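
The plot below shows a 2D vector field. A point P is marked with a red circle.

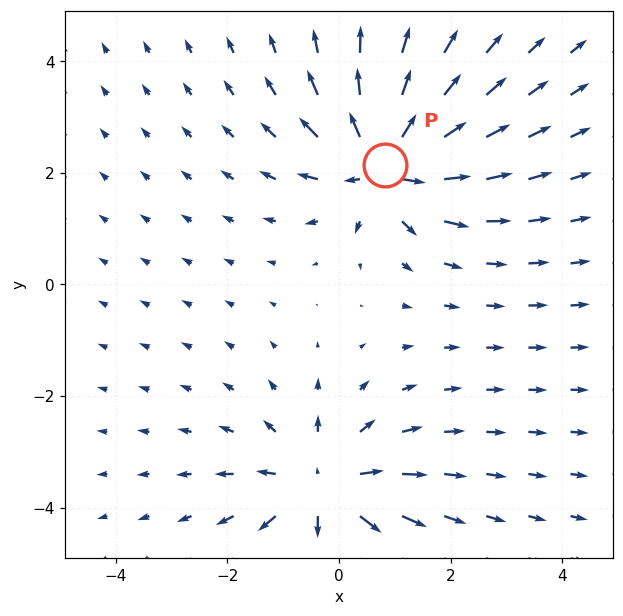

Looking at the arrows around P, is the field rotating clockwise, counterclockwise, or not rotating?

not rotating

Near P at (0.8, 2.1) the arrows show no circulation. The curl there is ≈0.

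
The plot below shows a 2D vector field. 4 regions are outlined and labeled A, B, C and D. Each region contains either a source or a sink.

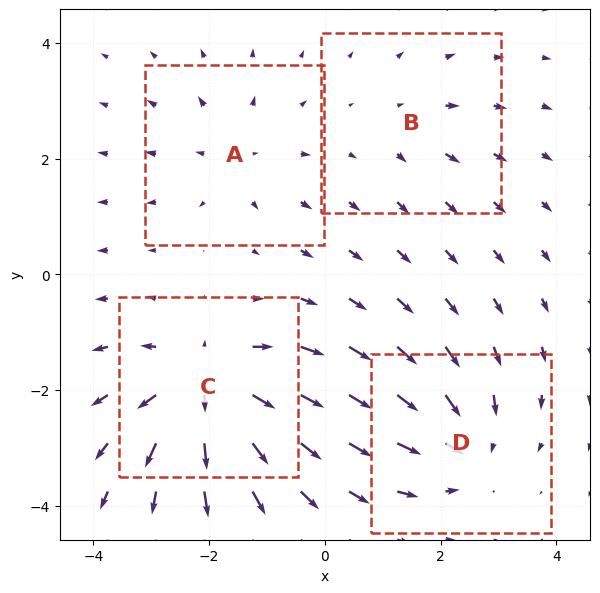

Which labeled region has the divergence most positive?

Divergence at each region's feature centre — A: about +3, B: about +2, C: about +7, D: about -5. Region C is most positive.

C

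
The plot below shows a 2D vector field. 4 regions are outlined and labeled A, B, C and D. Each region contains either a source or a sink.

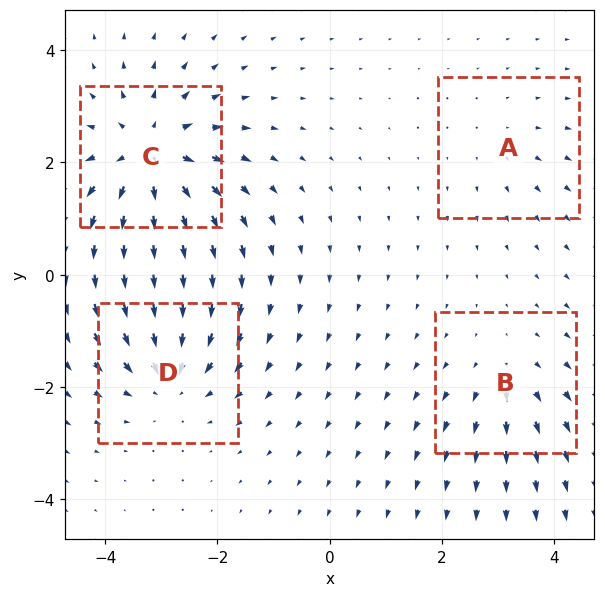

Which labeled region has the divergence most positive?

C

Divergence at each region's feature centre — A: about +2, B: about +3, C: about +7, D: about -5. Region C is most positive.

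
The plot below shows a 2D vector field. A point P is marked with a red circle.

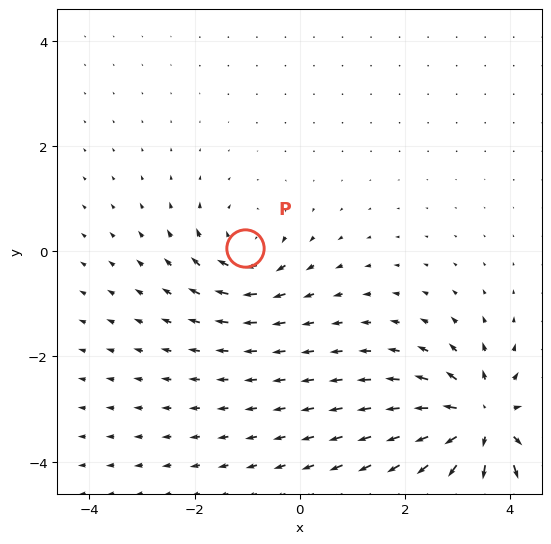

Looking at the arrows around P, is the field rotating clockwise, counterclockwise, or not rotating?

Near P at (-1.0, 0.1) the arrows circulate clockwise. The curl (z-component) there is about -4; negative curl means clockwise rotation.

clockwise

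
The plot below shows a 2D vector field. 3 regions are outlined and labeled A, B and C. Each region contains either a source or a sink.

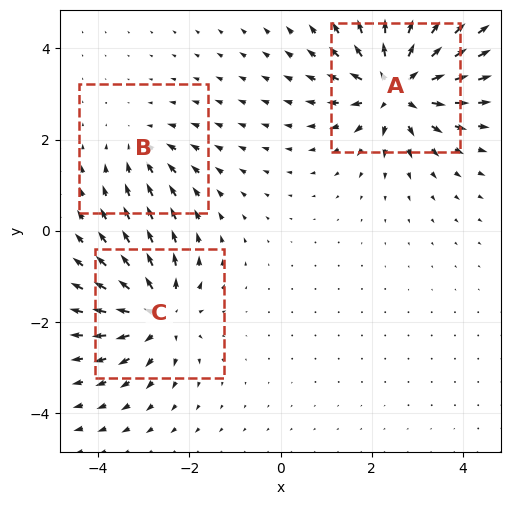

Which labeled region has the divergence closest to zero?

B

Divergence at each region's feature centre — A: about +6, B: about -2, C: about +4. Region B is closest to zero.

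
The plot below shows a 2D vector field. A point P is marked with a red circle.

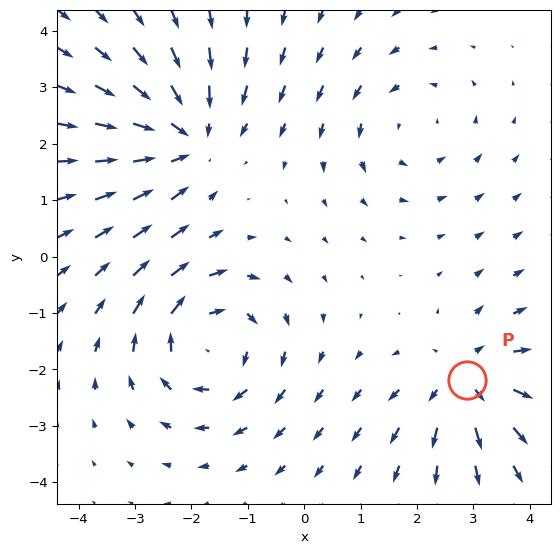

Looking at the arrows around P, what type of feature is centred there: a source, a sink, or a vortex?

At P (2.9, -2.2) the arrows spread outward. Divergence about +3, curl ≈0 — positive divergence with near-zero curl is a source.

source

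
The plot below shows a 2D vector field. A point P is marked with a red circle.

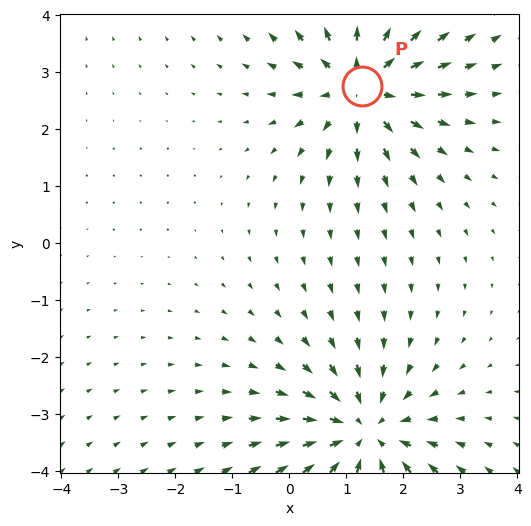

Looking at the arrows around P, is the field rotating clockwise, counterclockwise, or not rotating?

not rotating

Near P at (1.3, 2.8) the arrows show no circulation. The curl there is ≈0.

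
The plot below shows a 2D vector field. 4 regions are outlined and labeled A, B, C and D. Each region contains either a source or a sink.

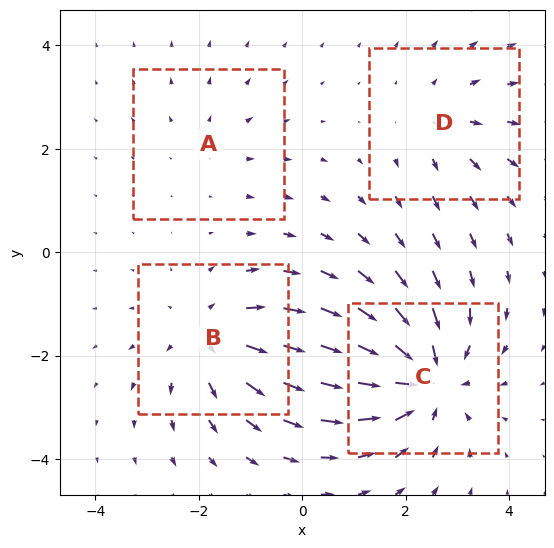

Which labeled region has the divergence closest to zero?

A

Divergence at each region's feature centre — A: about +2, B: about +4, C: about -6, D: about +3. Region A is closest to zero.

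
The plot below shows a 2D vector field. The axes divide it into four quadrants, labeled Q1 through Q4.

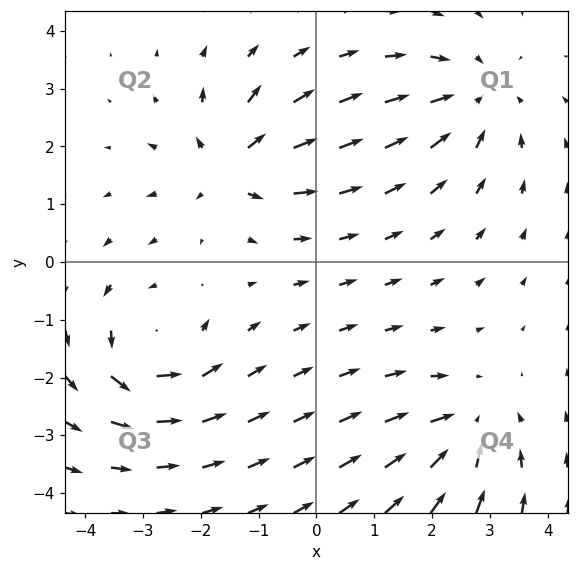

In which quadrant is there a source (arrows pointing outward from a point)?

The source sits at approximately (-1.5, 1.7), which lies in quadrant Q2. The divergence there is about +5, positive as expected for a source.

Q2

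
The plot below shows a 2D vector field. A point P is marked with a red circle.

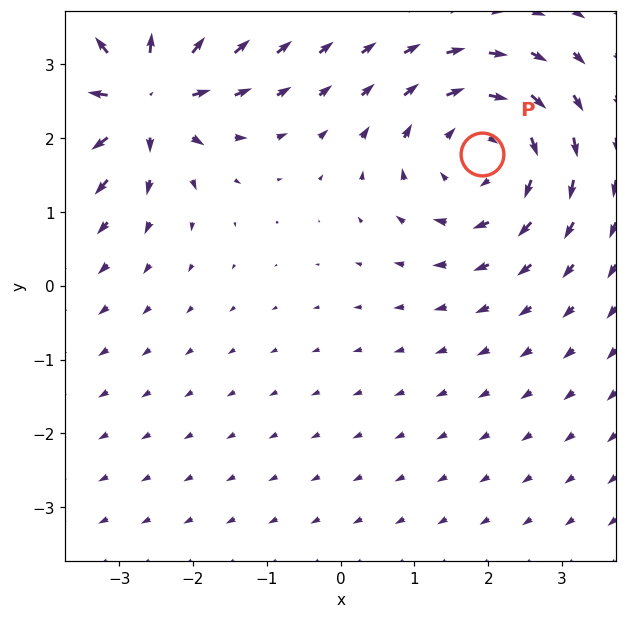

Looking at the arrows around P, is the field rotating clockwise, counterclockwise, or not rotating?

Near P at (1.9, 1.8) the arrows circulate clockwise. The curl (z-component) there is about -4; negative curl means clockwise rotation.

clockwise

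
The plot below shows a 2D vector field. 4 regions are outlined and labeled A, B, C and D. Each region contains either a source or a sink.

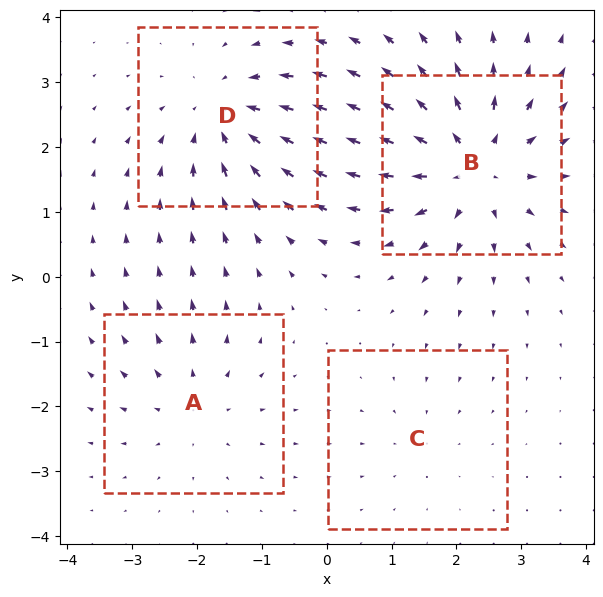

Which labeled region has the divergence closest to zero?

Divergence at each region's feature centre — A: about +3, B: about +6, C: about -2, D: about -5. Region C is closest to zero.

C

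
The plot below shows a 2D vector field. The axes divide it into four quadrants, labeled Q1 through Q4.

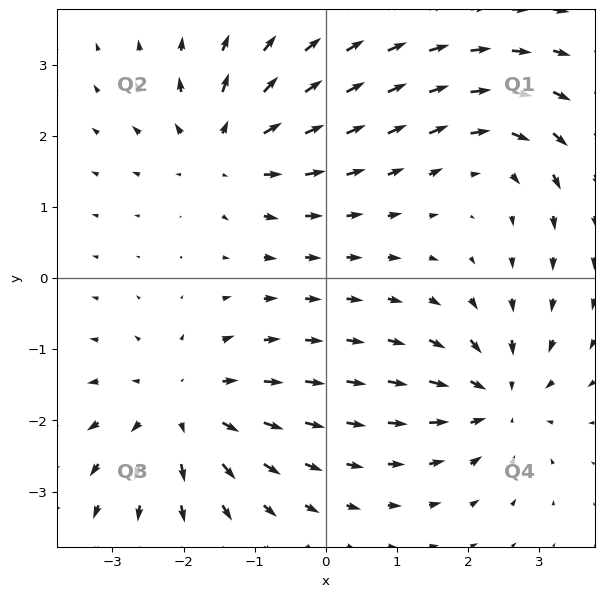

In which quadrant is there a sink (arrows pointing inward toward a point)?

The sink sits at approximately (2.4, -1.7), which lies in quadrant Q4. The divergence there is about -5, negative as expected for a sink.

Q4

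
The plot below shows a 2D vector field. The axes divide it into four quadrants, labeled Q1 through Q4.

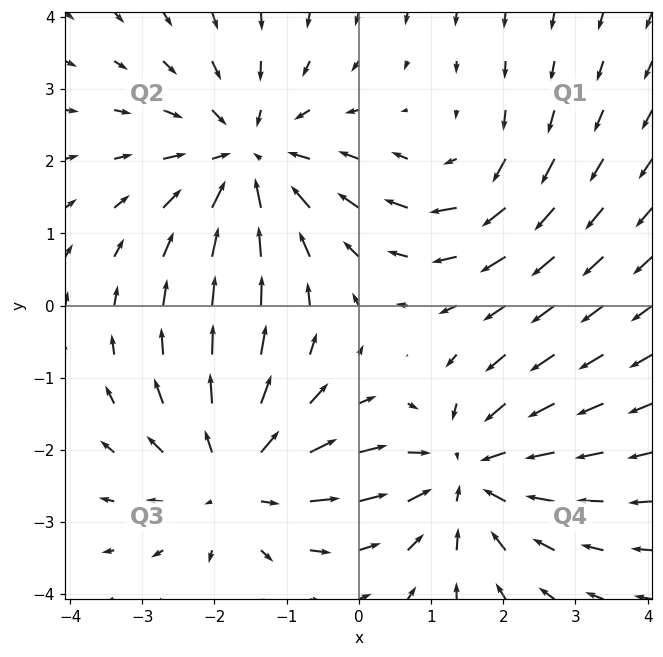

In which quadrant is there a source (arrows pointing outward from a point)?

Q3

The source sits at approximately (-1.7, -2.4), which lies in quadrant Q3. The divergence there is about +4, positive as expected for a source.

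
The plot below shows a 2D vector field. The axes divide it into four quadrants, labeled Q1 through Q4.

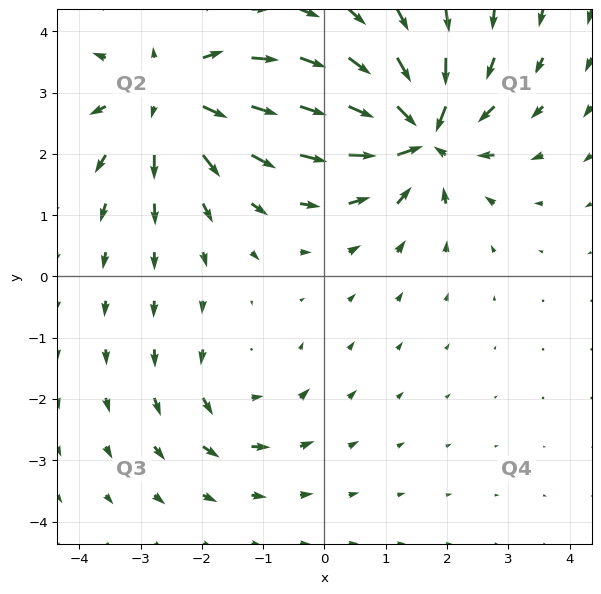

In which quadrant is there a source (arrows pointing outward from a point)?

Q2

The source sits at approximately (-2.5, 2.9), which lies in quadrant Q2. The divergence there is about +4, positive as expected for a source.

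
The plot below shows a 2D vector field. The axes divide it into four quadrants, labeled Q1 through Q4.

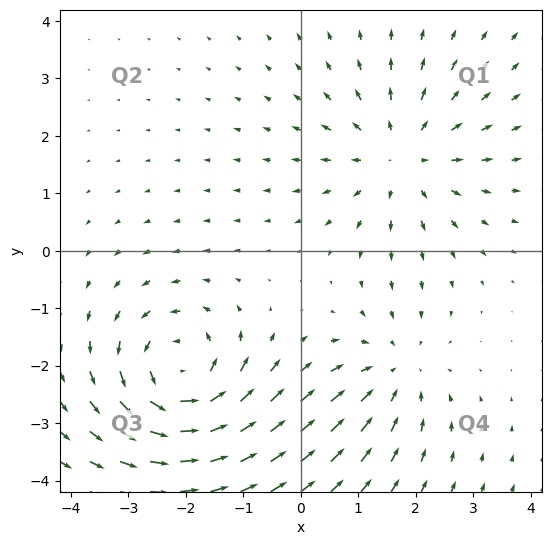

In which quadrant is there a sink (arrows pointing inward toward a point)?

Q4

The sink sits at approximately (1.6, -2.1), which lies in quadrant Q4. The divergence there is about -3, negative as expected for a sink.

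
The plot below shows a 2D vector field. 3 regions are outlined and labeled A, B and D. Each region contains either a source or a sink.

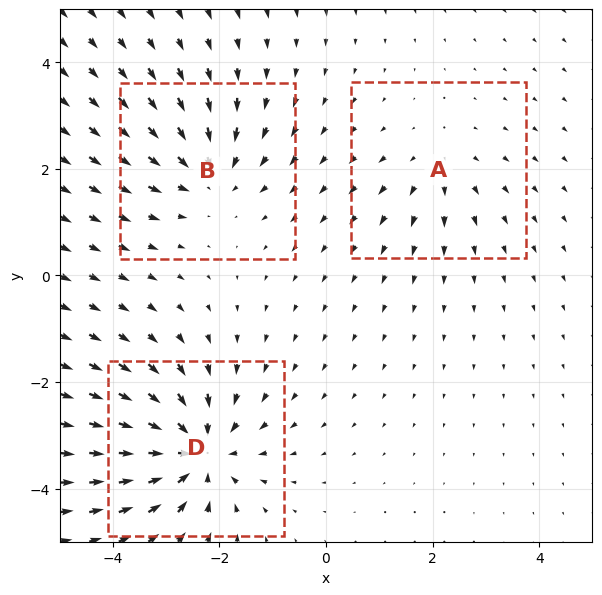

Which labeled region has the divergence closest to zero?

A

Divergence at each region's feature centre — A: about +2, B: about -3, D: about -5. Region A is closest to zero.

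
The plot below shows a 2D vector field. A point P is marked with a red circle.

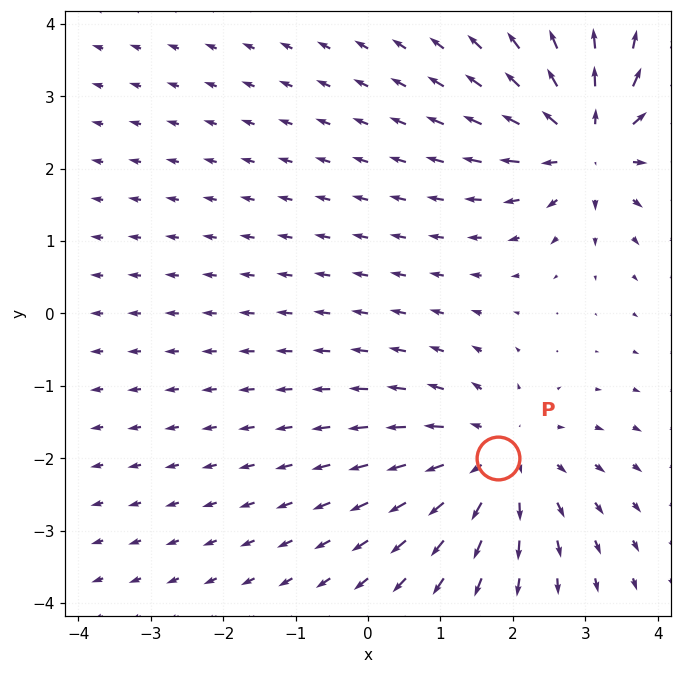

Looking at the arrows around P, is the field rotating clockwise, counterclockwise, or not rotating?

not rotating

Near P at (1.8, -2.0) the arrows show no circulation. The curl there is ≈0.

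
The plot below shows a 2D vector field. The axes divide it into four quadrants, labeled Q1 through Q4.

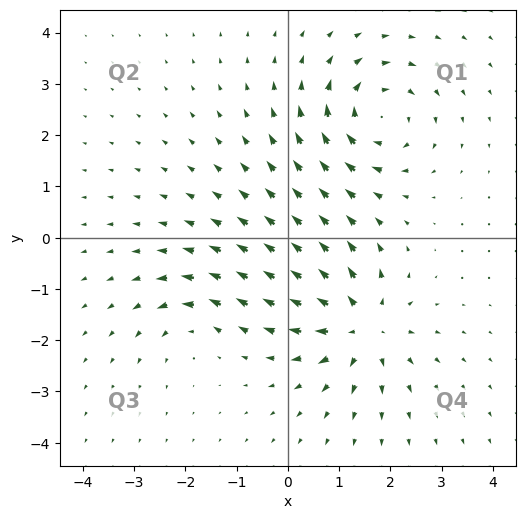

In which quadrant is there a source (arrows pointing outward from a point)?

The source sits at approximately (1.4, -1.7), which lies in quadrant Q4. The divergence there is about +6, positive as expected for a source.

Q4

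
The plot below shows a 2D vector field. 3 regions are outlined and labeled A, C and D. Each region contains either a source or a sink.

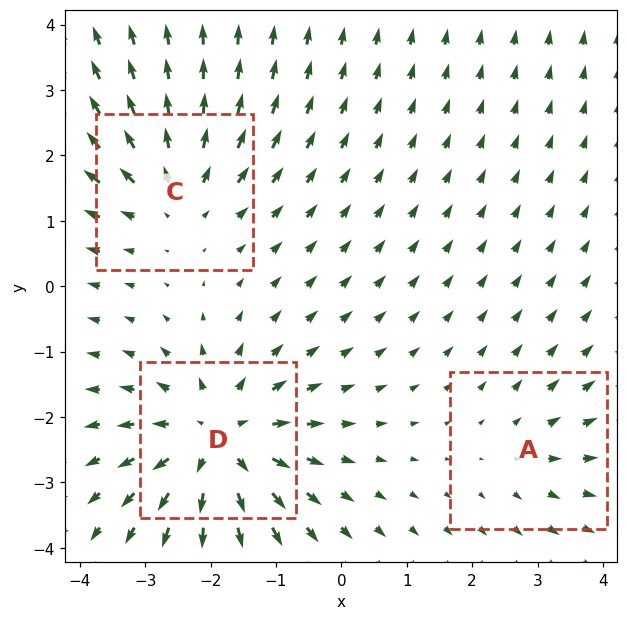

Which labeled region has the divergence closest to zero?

Divergence at each region's feature centre — A: about +2, C: about +3, D: about +5. Region A is closest to zero.

A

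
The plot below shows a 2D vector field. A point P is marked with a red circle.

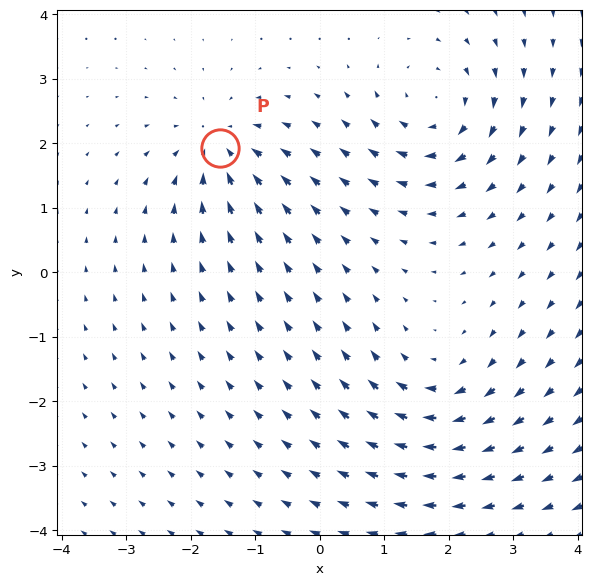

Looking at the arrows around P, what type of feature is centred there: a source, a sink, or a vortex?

At P (-1.5, 1.9) the arrows converge inward. Divergence about -5, curl ≈0 — negative divergence with near-zero curl is a sink.

sink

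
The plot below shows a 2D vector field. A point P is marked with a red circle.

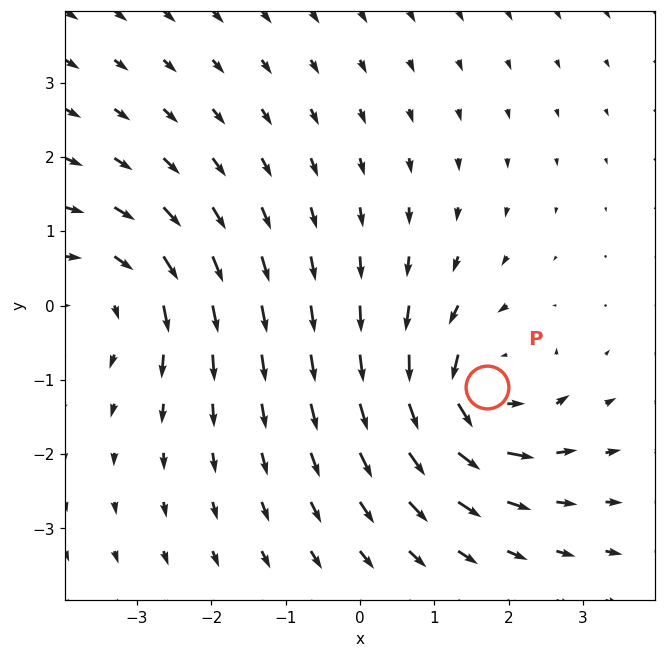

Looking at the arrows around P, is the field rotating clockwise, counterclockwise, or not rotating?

Near P at (1.7, -1.1) the arrows circulate counterclockwise. The curl (z-component) there is about +5; positive curl means counterclockwise rotation.

counterclockwise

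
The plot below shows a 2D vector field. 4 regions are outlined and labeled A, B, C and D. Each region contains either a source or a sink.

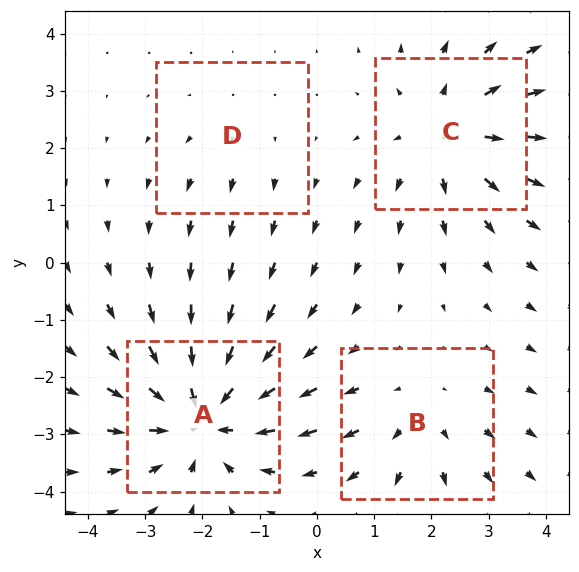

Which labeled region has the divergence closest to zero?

D

Divergence at each region's feature centre — A: about -6, B: about +3, C: about +5, D: about +2. Region D is closest to zero.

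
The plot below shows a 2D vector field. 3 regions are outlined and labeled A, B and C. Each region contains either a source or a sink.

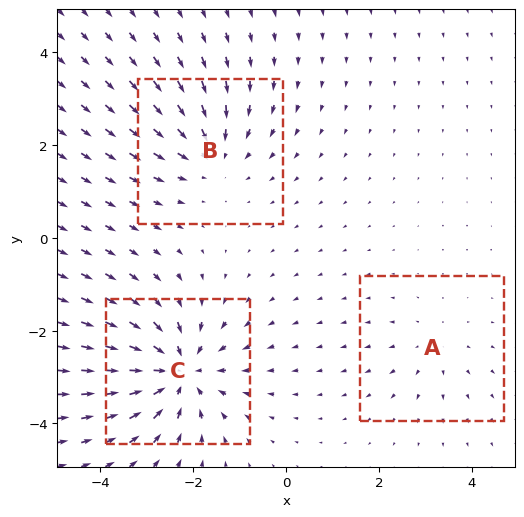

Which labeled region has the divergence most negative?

Divergence at each region's feature centre — A: about +2, B: about -3, C: about -5. Region C is most negative.

C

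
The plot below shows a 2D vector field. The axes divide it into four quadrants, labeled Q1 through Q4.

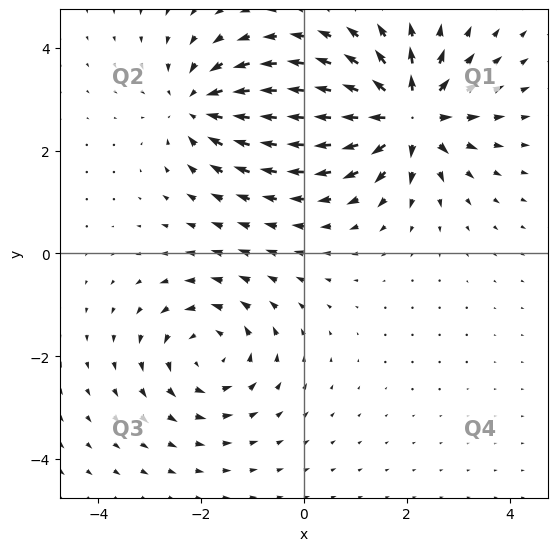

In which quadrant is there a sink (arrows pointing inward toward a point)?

Q2

The sink sits at approximately (-2.0, 2.9), which lies in quadrant Q2. The divergence there is about -4, negative as expected for a sink.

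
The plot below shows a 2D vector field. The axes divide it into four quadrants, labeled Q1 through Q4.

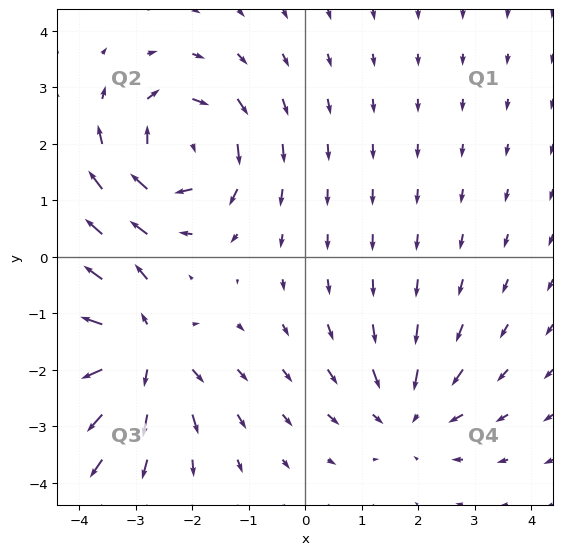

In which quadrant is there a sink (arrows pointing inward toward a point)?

The sink sits at approximately (1.8, -2.8), which lies in quadrant Q4. The divergence there is about -3, negative as expected for a sink.

Q4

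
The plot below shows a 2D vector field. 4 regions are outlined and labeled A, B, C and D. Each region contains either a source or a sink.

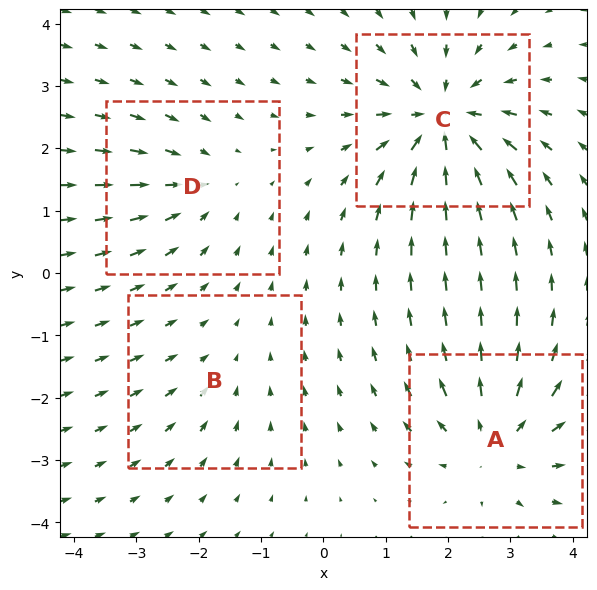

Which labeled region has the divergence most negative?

Divergence at each region's feature centre — A: about +5, B: about -2, C: about -7, D: about -3. Region C is most negative.

C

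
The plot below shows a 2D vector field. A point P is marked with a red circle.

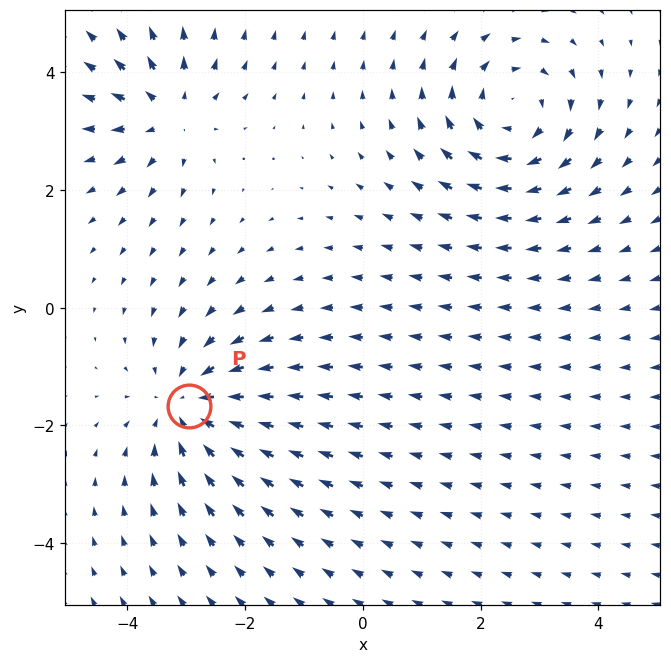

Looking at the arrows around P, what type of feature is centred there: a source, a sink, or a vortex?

sink

At P (-2.9, -1.7) the arrows converge inward. Divergence about -4, curl ≈0 — negative divergence with near-zero curl is a sink.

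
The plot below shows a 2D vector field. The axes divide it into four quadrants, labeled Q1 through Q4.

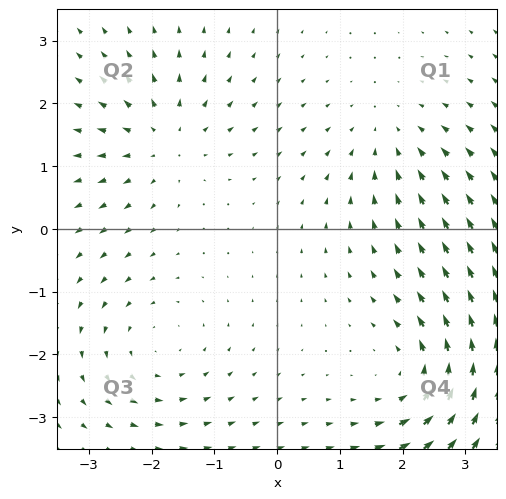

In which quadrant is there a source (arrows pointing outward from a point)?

Q2

The source sits at approximately (-1.8, 1.4), which lies in quadrant Q2. The divergence there is about +4, positive as expected for a source.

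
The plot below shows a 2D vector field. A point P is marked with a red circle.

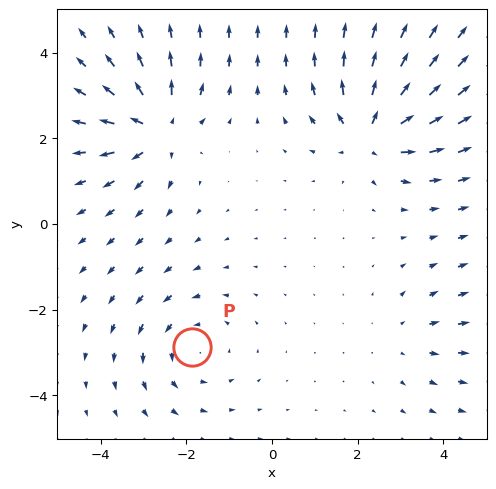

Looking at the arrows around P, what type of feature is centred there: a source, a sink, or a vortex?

At P (-1.9, -2.9) the arrows circulate counterclockwise. Divergence ≈0, curl about +3 — near-zero divergence with nonzero curl is a vortex.

vortex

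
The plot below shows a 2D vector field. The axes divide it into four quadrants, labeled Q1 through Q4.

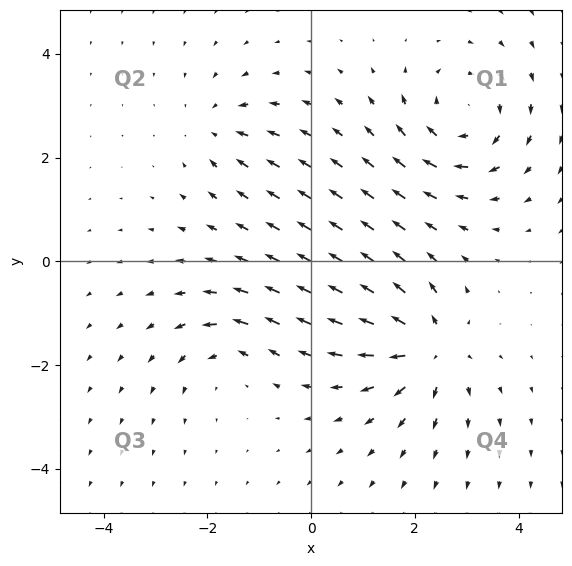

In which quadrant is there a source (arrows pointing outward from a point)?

Q4

The source sits at approximately (2.3, -1.7), which lies in quadrant Q4. The divergence there is about +6, positive as expected for a source.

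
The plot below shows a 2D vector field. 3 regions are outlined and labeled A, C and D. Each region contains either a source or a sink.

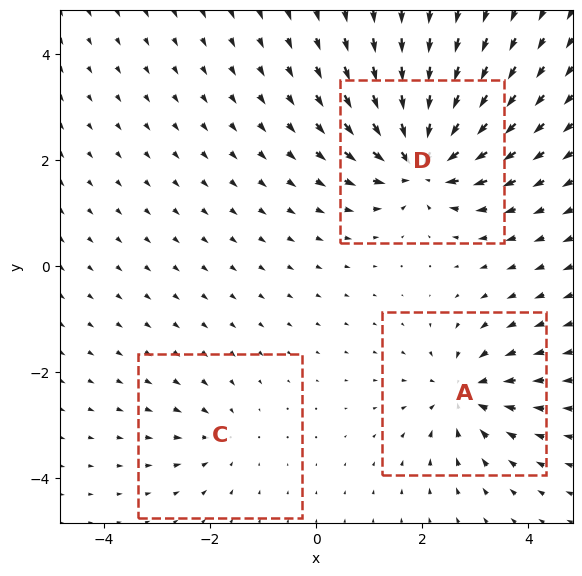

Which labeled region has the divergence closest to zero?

Divergence at each region's feature centre — A: about -4, C: about -2, D: about -7. Region C is closest to zero.

C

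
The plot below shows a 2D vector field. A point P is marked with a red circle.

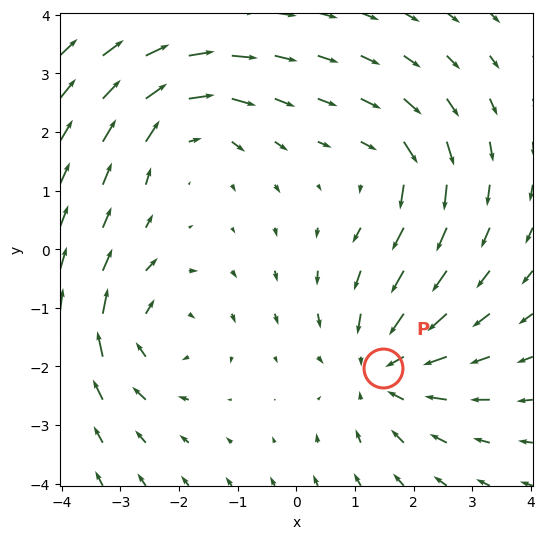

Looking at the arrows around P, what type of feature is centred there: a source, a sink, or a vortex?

At P (1.5, -2.0) the arrows converge inward. Divergence about -4, curl ≈0 — negative divergence with near-zero curl is a sink.

sink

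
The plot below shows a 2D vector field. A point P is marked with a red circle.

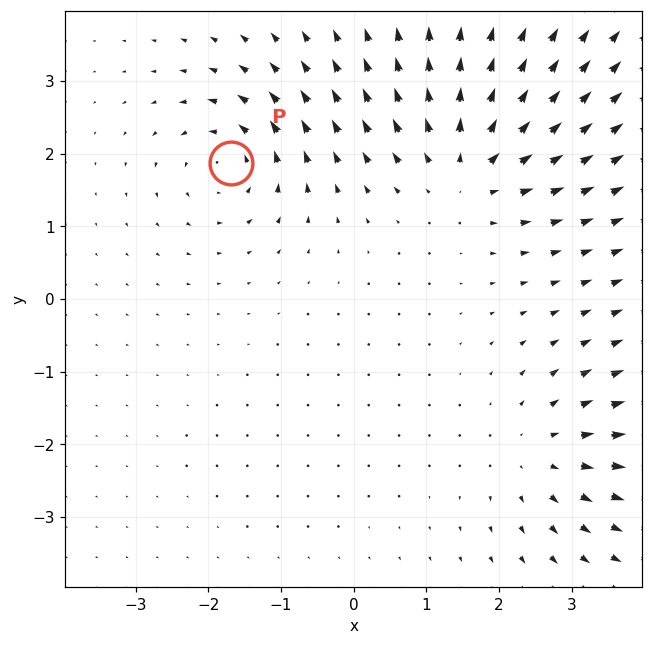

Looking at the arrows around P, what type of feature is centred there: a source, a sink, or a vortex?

vortex

At P (-1.7, 1.9) the arrows circulate counterclockwise. Divergence ≈0, curl about +5 — near-zero divergence with nonzero curl is a vortex.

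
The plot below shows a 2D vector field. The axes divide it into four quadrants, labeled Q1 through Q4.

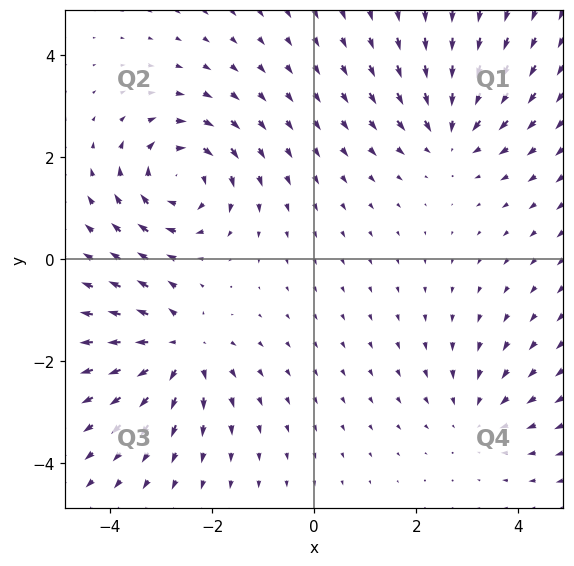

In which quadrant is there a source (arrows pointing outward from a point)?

The source sits at approximately (-2.6, -1.8), which lies in quadrant Q3. The divergence there is about +5, positive as expected for a source.

Q3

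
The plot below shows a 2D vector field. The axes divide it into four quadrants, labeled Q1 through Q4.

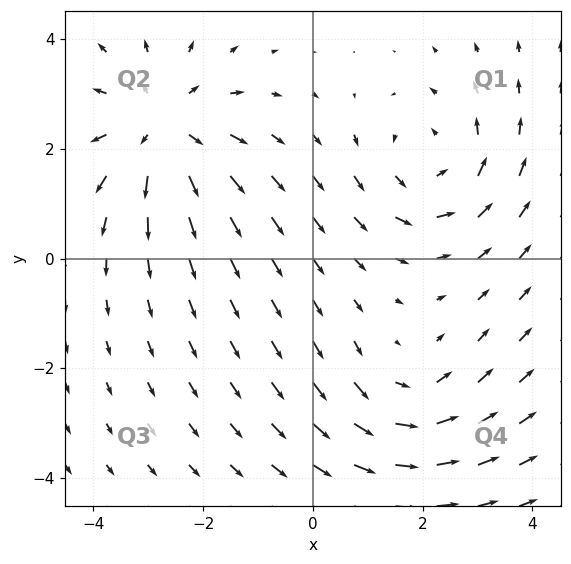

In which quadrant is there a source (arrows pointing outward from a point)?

The source sits at approximately (-2.7, 2.4), which lies in quadrant Q2. The divergence there is about +3, positive as expected for a source.

Q2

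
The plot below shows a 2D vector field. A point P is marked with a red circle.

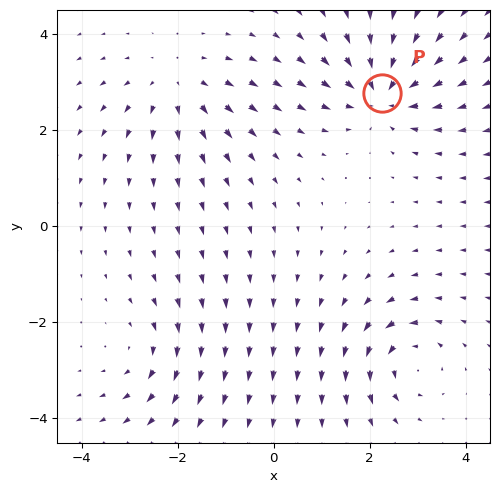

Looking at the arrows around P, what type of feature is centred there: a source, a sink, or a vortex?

sink

At P (2.3, 2.8) the arrows converge inward. Divergence about -6, curl ≈0 — negative divergence with near-zero curl is a sink.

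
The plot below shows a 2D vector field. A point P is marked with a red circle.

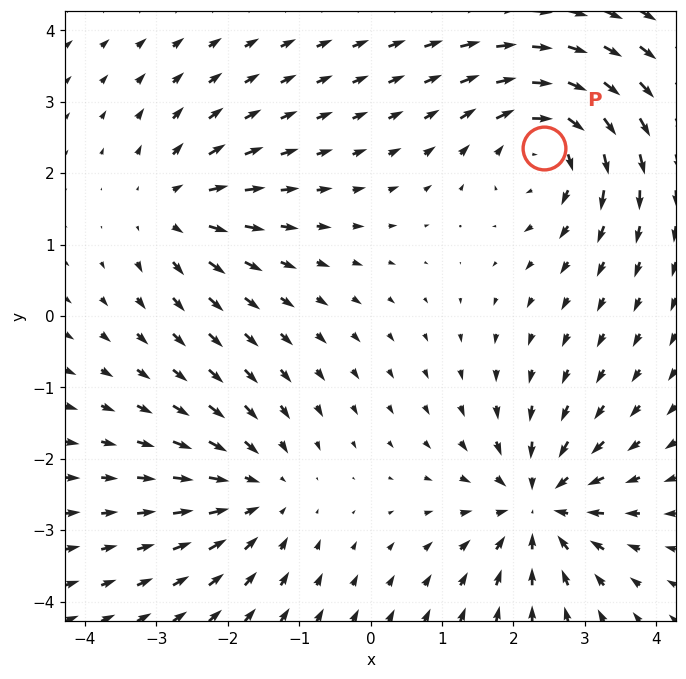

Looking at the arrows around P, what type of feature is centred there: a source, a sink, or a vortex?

vortex

At P (2.4, 2.3) the arrows circulate clockwise. Divergence ≈0, curl about -5 — near-zero divergence with nonzero curl is a vortex.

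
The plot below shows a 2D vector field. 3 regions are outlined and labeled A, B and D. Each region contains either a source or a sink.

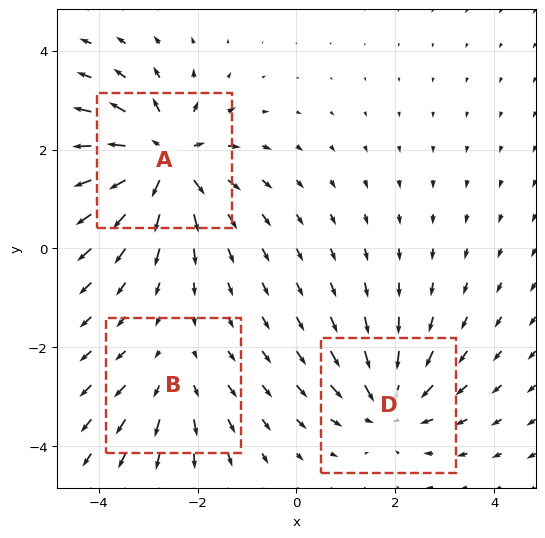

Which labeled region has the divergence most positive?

A

Divergence at each region's feature centre — A: about +5, B: about +2, D: about -4. Region A is most positive.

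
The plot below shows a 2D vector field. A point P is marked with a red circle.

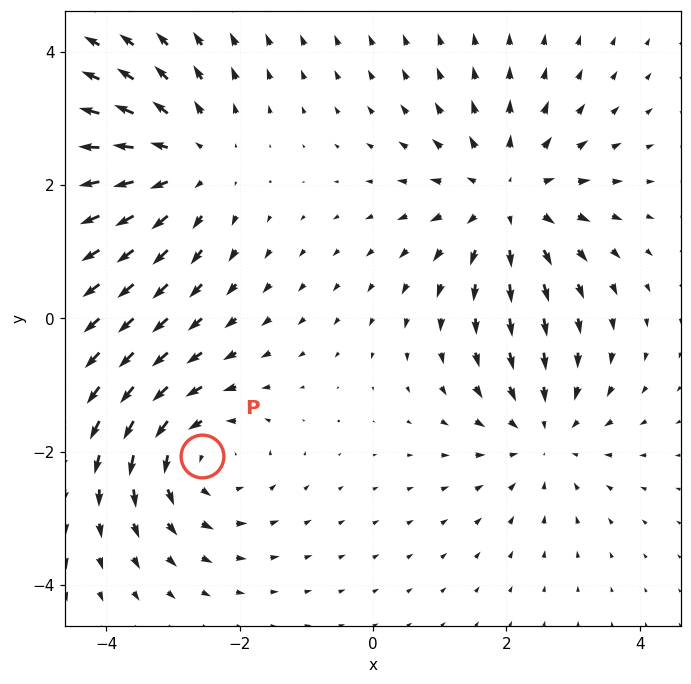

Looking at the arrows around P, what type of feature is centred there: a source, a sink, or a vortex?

vortex

At P (-2.6, -2.1) the arrows circulate counterclockwise. Divergence ≈0, curl about +4 — near-zero divergence with nonzero curl is a vortex.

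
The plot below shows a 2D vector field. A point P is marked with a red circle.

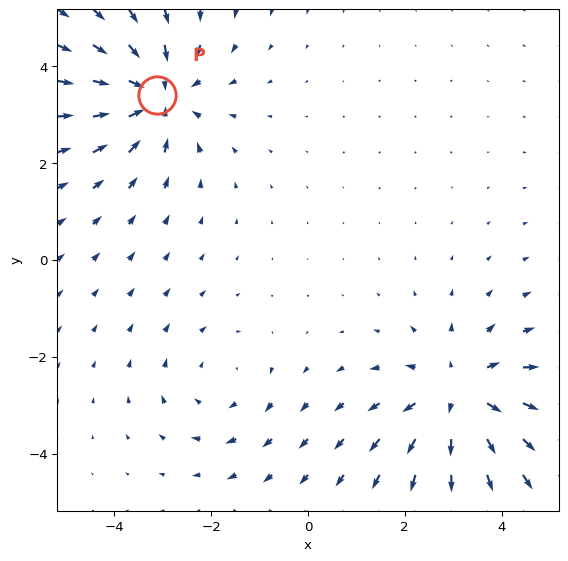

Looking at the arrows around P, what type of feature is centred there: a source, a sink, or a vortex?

sink

At P (-3.1, 3.4) the arrows converge inward. Divergence about -4, curl ≈0 — negative divergence with near-zero curl is a sink.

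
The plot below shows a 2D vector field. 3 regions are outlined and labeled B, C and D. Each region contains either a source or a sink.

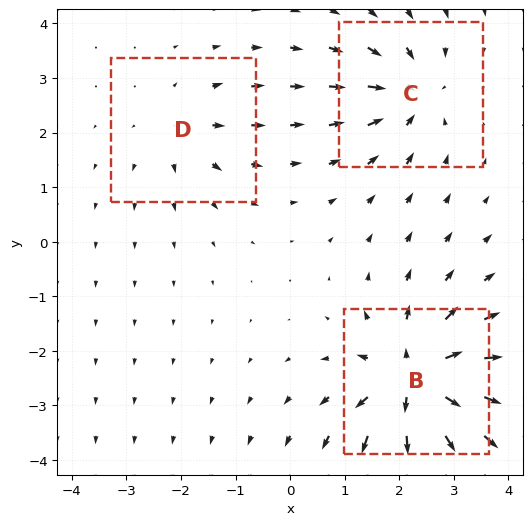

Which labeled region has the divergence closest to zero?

D

Divergence at each region's feature centre — B: about +6, C: about -4, D: about +2. Region D is closest to zero.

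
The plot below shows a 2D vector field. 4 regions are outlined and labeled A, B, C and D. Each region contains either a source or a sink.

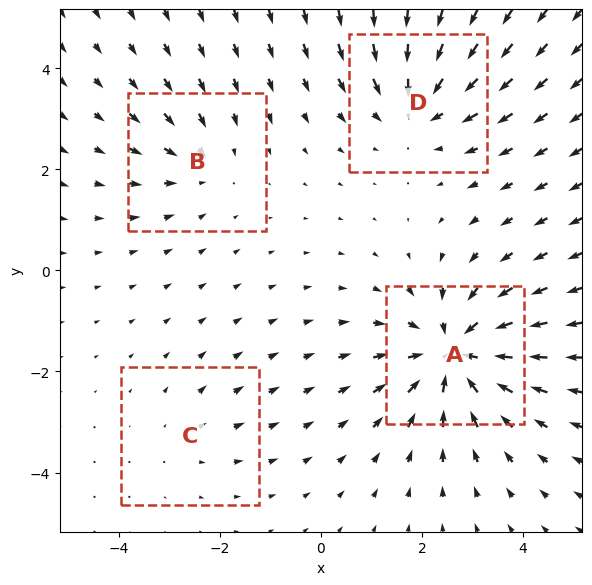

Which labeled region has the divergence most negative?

Divergence at each region's feature centre — A: about -6, B: about -3, C: about +2, D: about -4. Region A is most negative.

A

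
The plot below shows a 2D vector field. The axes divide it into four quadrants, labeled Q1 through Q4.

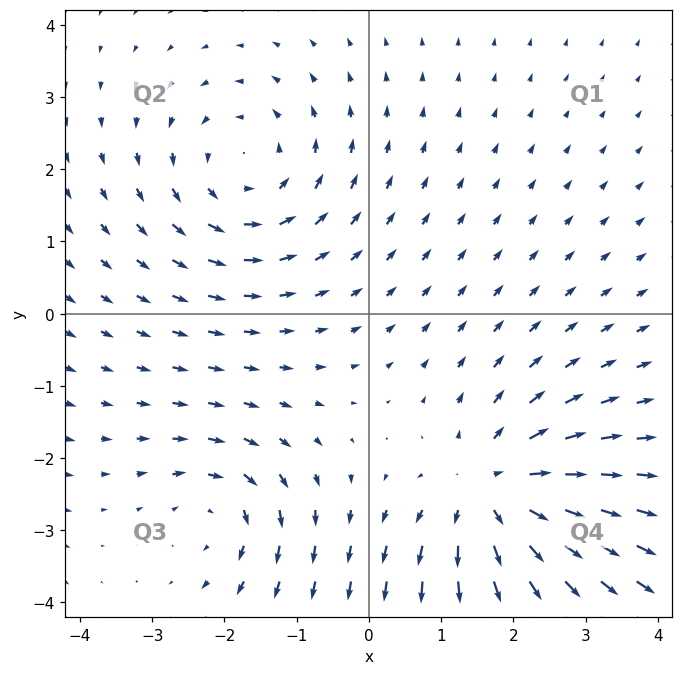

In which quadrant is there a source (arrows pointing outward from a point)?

The source sits at approximately (1.7, -2.5), which lies in quadrant Q4. The divergence there is about +5, positive as expected for a source.

Q4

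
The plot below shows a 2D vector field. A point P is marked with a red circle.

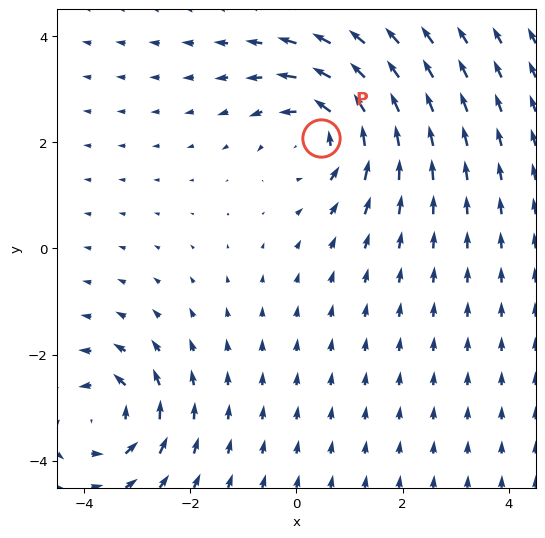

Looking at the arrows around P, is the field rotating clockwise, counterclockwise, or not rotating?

counterclockwise

Near P at (0.5, 2.1) the arrows circulate counterclockwise. The curl (z-component) there is about +5; positive curl means counterclockwise rotation.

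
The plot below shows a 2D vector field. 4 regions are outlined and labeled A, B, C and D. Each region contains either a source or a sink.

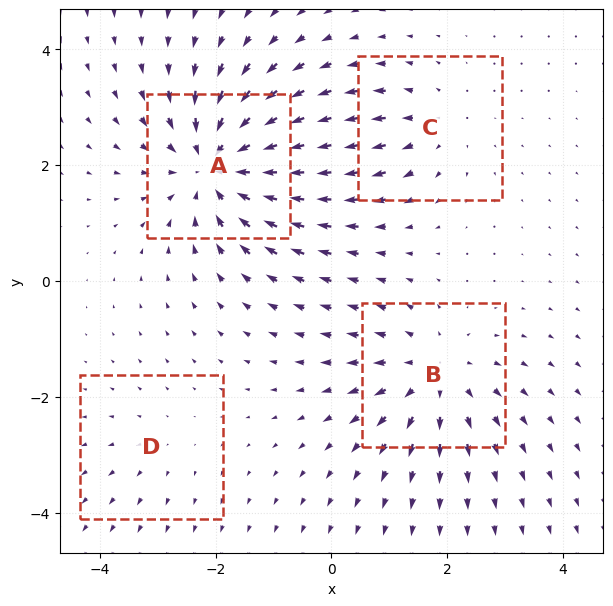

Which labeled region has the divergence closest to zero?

Divergence at each region's feature centre — A: about -7, B: about +5, C: about +3, D: about +2. Region D is closest to zero.

D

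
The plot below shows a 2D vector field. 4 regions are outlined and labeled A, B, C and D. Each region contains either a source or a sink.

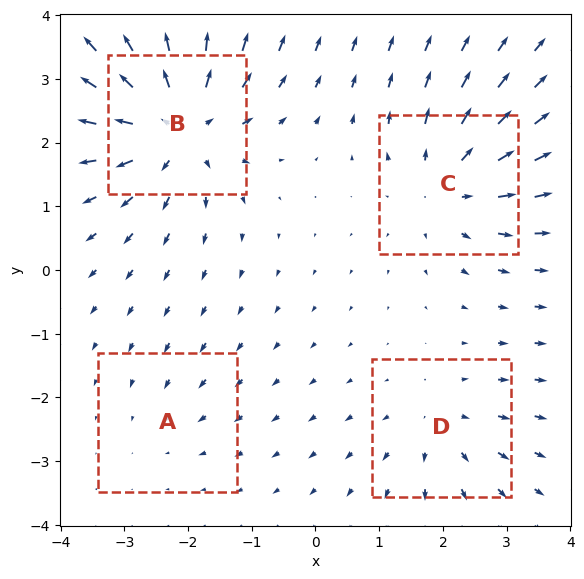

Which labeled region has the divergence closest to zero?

A

Divergence at each region's feature centre — A: about -2, B: about +8, C: about +5, D: about +4. Region A is closest to zero.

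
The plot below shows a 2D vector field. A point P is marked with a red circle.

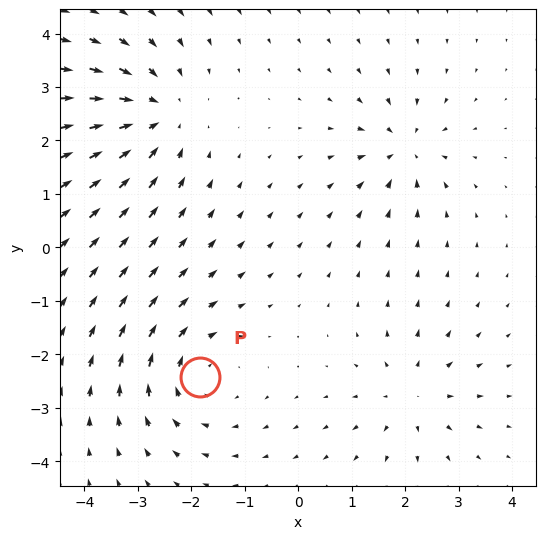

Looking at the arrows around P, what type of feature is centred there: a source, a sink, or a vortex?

At P (-1.8, -2.4) the arrows circulate clockwise. Divergence ≈0, curl about -4 — near-zero divergence with nonzero curl is a vortex.

vortex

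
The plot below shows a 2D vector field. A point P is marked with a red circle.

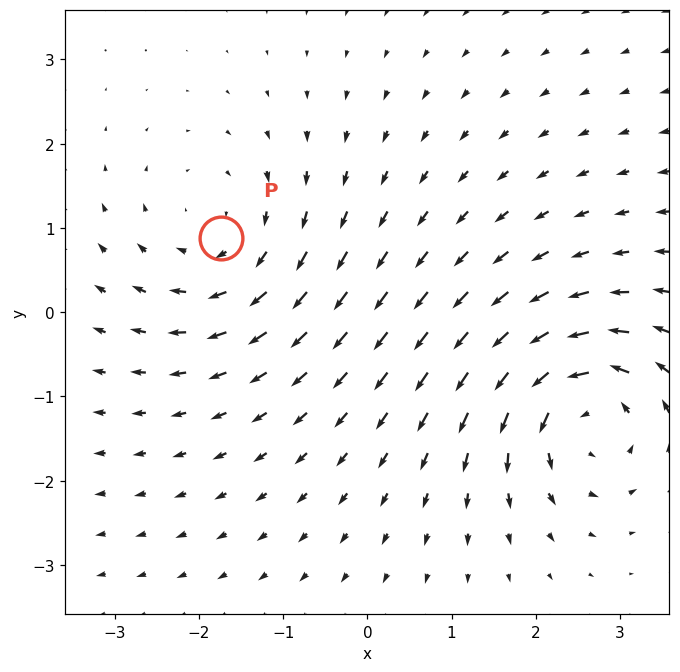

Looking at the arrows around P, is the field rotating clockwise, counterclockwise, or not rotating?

clockwise

Near P at (-1.7, 0.9) the arrows circulate clockwise. The curl (z-component) there is about -3; negative curl means clockwise rotation.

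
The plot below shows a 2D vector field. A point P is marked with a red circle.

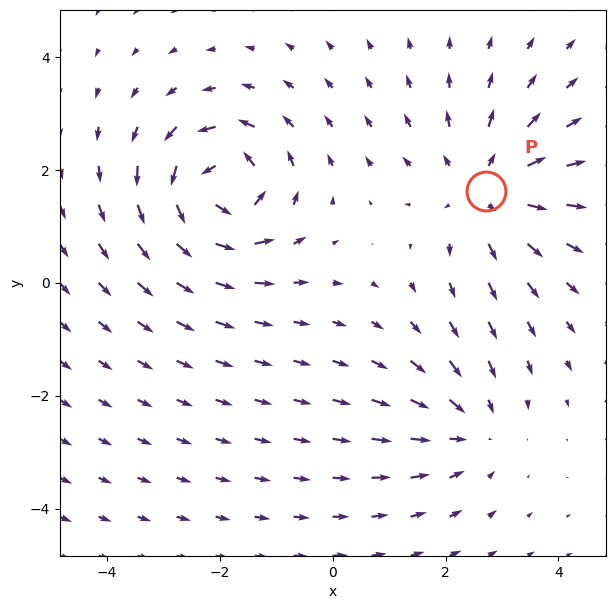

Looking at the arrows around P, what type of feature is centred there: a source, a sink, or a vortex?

At P (2.7, 1.6) the arrows spread outward. Divergence about +3, curl ≈0 — positive divergence with near-zero curl is a source.

source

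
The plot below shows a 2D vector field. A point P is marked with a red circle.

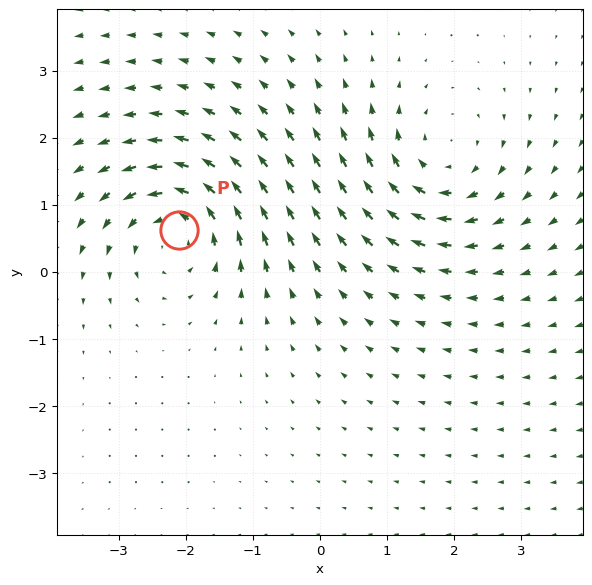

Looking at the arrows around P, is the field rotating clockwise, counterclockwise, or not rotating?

counterclockwise

Near P at (-2.1, 0.6) the arrows circulate counterclockwise. The curl (z-component) there is about +6; positive curl means counterclockwise rotation.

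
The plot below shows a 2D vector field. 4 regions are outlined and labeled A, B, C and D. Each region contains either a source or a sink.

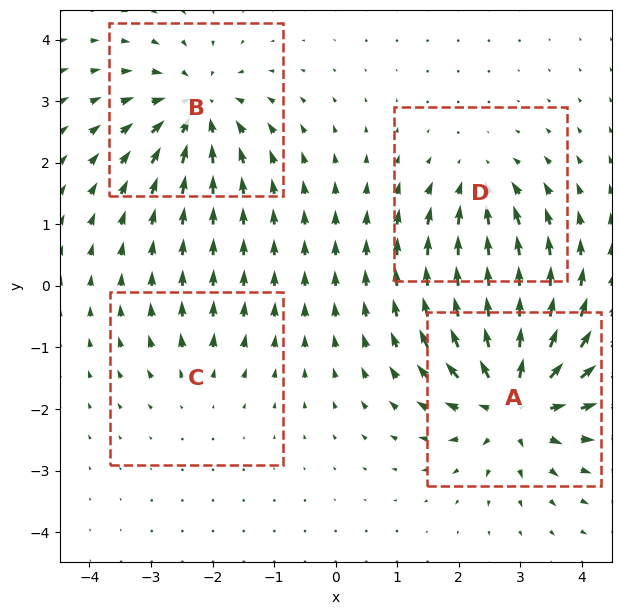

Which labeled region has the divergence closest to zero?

C

Divergence at each region's feature centre — A: about +8, B: about -6, C: about +3, D: about -4. Region C is closest to zero.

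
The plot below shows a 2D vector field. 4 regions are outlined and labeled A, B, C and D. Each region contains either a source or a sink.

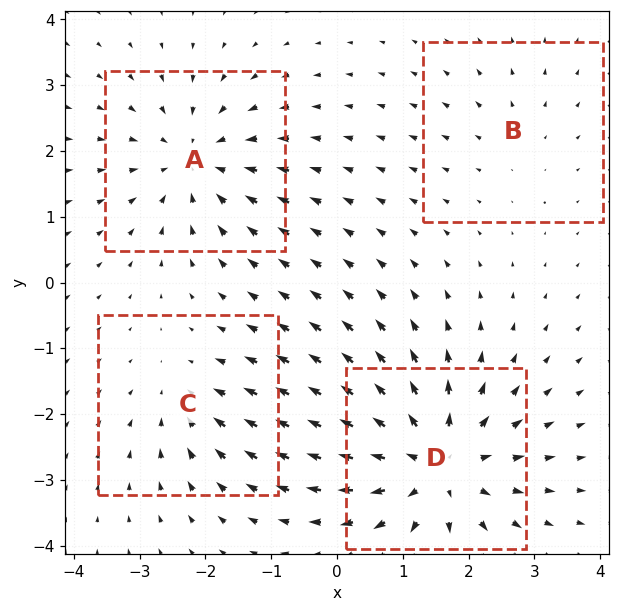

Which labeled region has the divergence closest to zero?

B

Divergence at each region's feature centre — A: about -5, B: about +2, C: about -3, D: about +7. Region B is closest to zero.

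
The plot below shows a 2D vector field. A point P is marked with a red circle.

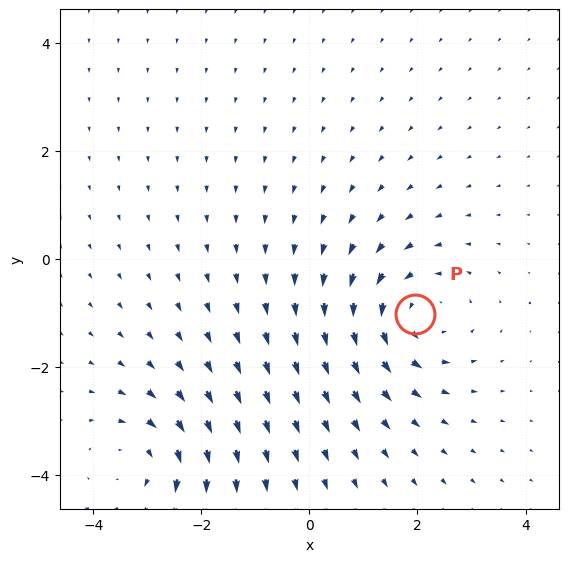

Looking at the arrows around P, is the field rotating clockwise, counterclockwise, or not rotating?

Near P at (1.9, -1.0) the arrows circulate counterclockwise. The curl (z-component) there is about +3; positive curl means counterclockwise rotation.

counterclockwise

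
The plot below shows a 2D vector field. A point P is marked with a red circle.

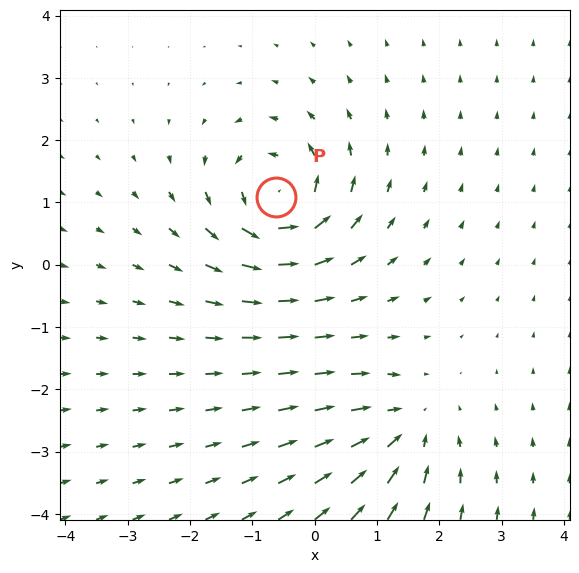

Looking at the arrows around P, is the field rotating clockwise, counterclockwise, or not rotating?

Near P at (-0.6, 1.1) the arrows circulate counterclockwise. The curl (z-component) there is about +7; positive curl means counterclockwise rotation.

counterclockwise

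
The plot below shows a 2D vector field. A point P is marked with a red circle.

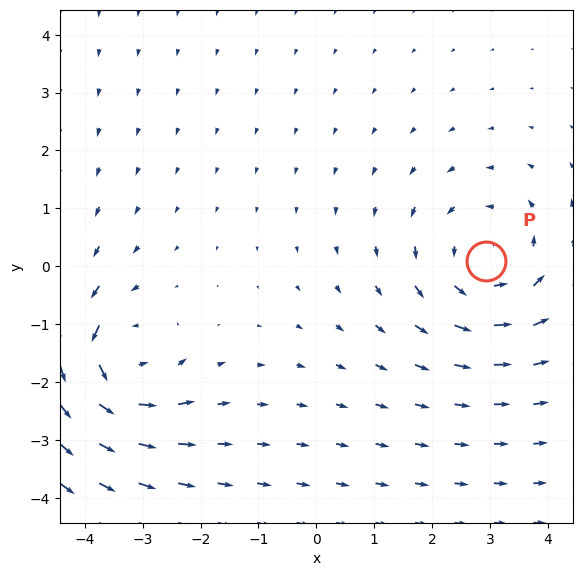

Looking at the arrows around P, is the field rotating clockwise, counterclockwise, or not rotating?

counterclockwise

Near P at (2.9, 0.1) the arrows circulate counterclockwise. The curl (z-component) there is about +3; positive curl means counterclockwise rotation.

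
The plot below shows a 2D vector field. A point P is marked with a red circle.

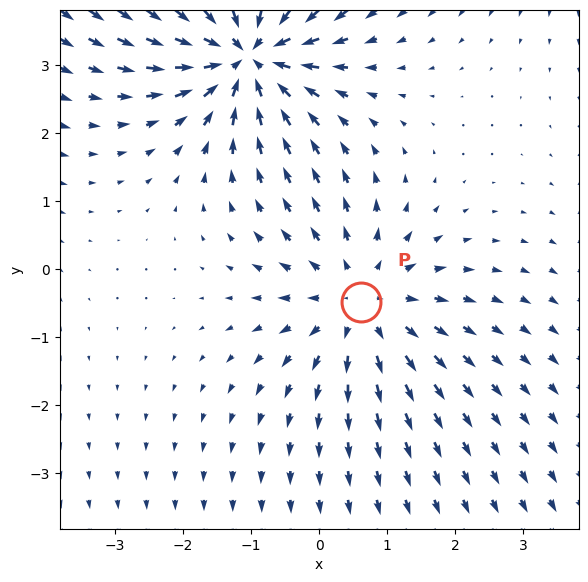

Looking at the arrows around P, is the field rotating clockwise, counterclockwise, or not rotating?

Near P at (0.6, -0.5) the arrows show no circulation. The curl there is ≈0.

not rotating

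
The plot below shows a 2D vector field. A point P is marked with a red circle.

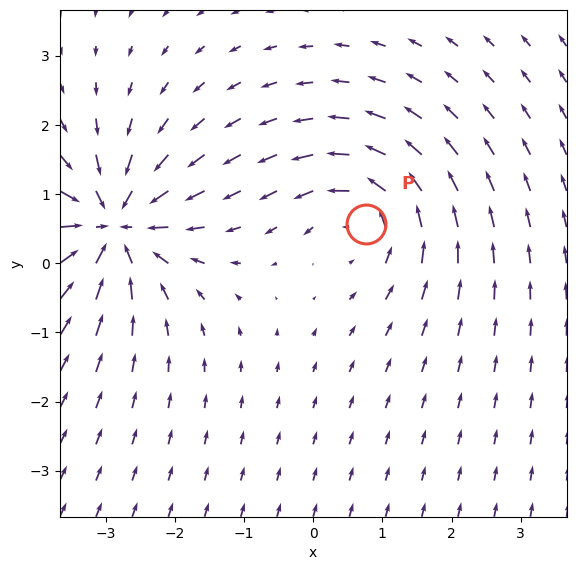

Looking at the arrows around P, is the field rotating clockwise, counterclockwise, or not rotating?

counterclockwise

Near P at (0.8, 0.6) the arrows circulate counterclockwise. The curl (z-component) there is about +4; positive curl means counterclockwise rotation.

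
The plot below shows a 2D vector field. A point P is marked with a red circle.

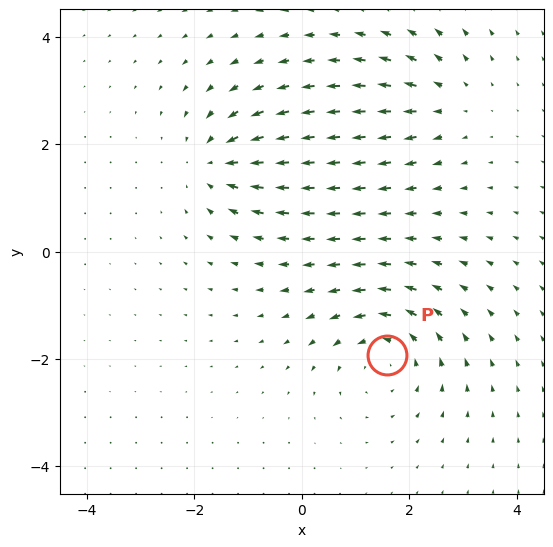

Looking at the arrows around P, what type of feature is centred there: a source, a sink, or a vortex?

At P (1.6, -1.9) the arrows circulate counterclockwise. Divergence ≈0, curl about +4 — near-zero divergence with nonzero curl is a vortex.

vortex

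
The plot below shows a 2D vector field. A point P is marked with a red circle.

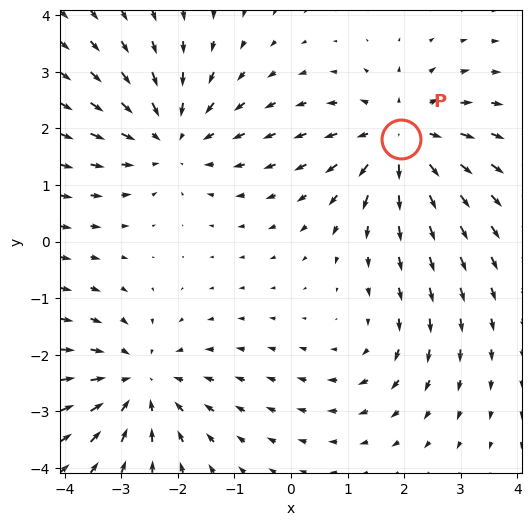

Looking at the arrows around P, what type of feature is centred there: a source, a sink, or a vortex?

At P (1.9, 1.8) the arrows spread outward. Divergence about +5, curl ≈0 — positive divergence with near-zero curl is a source.

source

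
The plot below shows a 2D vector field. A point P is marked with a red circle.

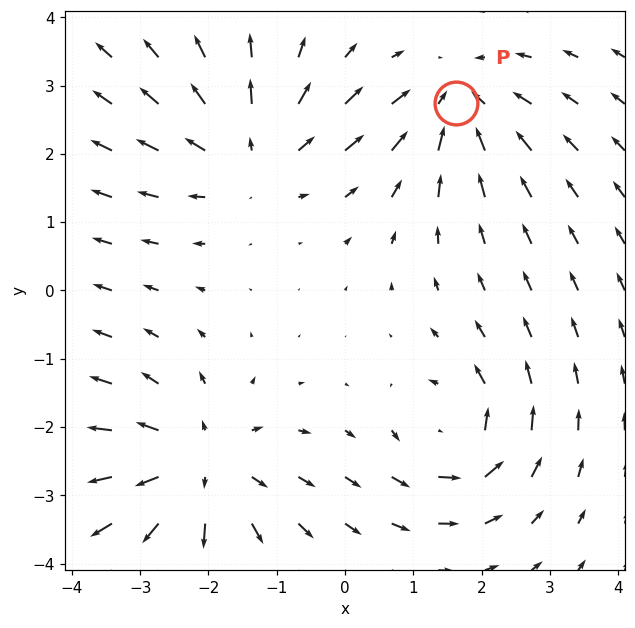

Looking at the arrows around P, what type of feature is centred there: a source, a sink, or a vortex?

sink

At P (1.6, 2.7) the arrows converge inward. Divergence about -4, curl ≈0 — negative divergence with near-zero curl is a sink.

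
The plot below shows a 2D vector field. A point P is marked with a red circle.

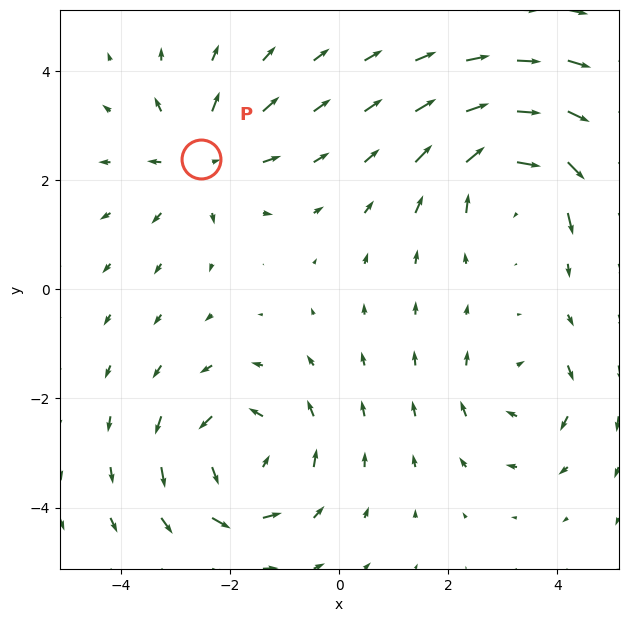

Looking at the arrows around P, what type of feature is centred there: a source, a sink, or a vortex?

At P (-2.5, 2.4) the arrows spread outward. Divergence about +4, curl ≈0 — positive divergence with near-zero curl is a source.

source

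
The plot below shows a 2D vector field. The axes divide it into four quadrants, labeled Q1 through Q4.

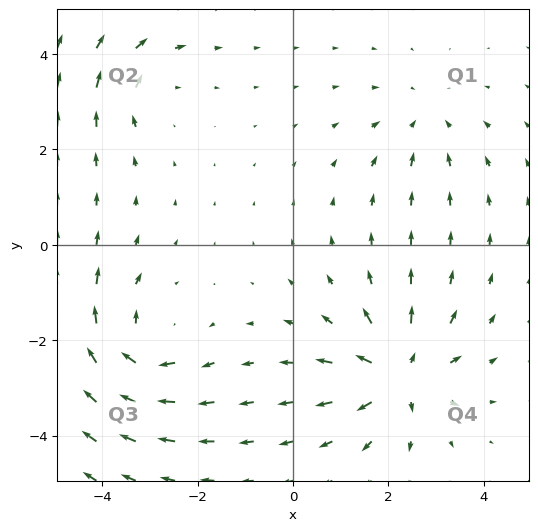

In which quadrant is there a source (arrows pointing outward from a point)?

The source sits at approximately (2.2, -2.7), which lies in quadrant Q4. The divergence there is about +6, positive as expected for a source.

Q4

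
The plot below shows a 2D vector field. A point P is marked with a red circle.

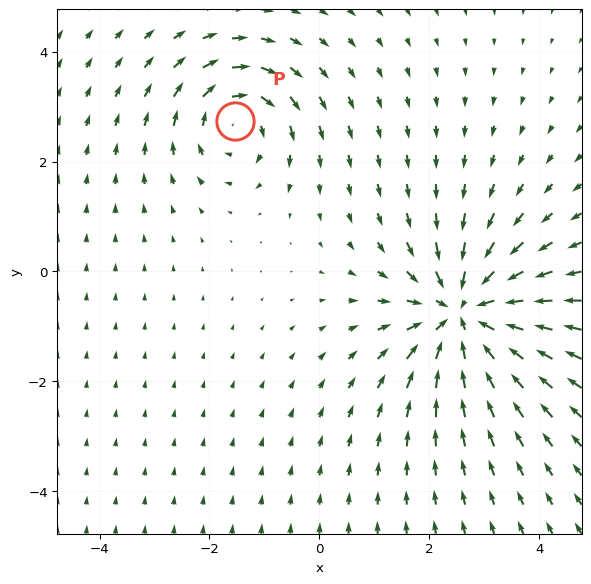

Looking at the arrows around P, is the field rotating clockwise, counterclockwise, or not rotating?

Near P at (-1.5, 2.7) the arrows circulate clockwise. The curl (z-component) there is about -4; negative curl means clockwise rotation.

clockwise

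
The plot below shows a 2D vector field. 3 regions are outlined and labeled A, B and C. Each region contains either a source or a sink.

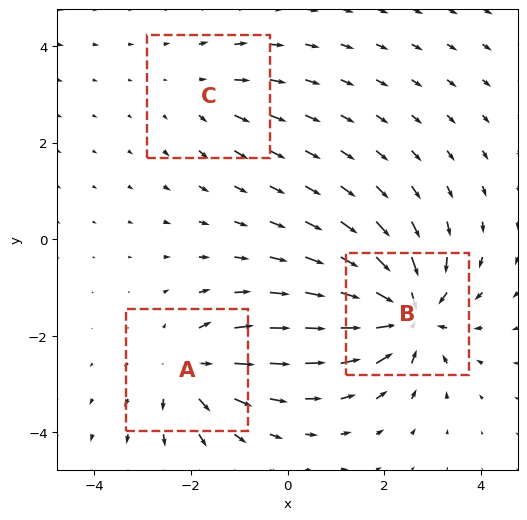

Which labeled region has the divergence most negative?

Divergence at each region's feature centre — A: about +4, B: about -6, C: about +2. Region B is most negative.

B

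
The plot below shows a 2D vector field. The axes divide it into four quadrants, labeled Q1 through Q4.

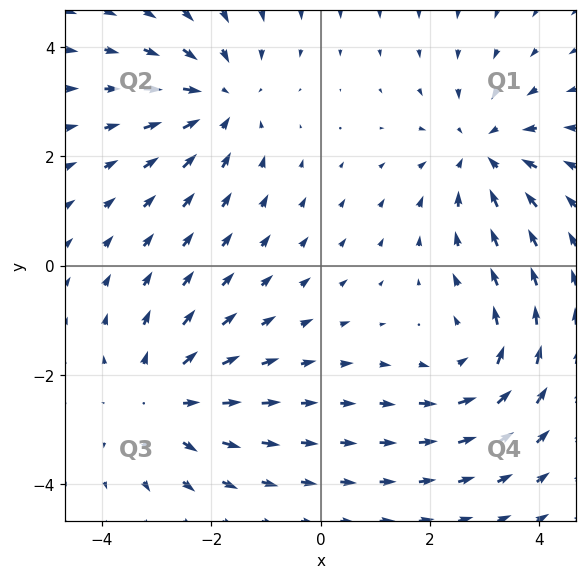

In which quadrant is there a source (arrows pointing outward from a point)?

Q3

The source sits at approximately (-2.9, -2.5), which lies in quadrant Q3. The divergence there is about +4, positive as expected for a source.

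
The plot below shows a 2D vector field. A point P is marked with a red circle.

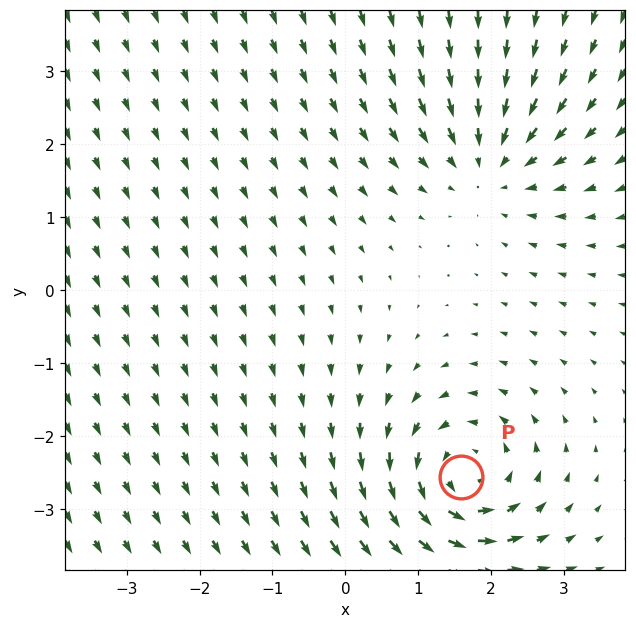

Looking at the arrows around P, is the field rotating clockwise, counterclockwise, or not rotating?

Near P at (1.6, -2.6) the arrows circulate counterclockwise. The curl (z-component) there is about +4; positive curl means counterclockwise rotation.

counterclockwise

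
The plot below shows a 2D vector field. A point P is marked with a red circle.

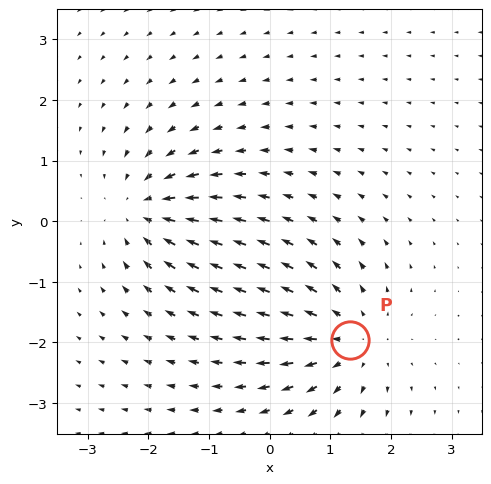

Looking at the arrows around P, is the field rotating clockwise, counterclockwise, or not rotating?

Near P at (1.3, -2.0) the arrows show no circulation. The curl there is ≈0.

not rotating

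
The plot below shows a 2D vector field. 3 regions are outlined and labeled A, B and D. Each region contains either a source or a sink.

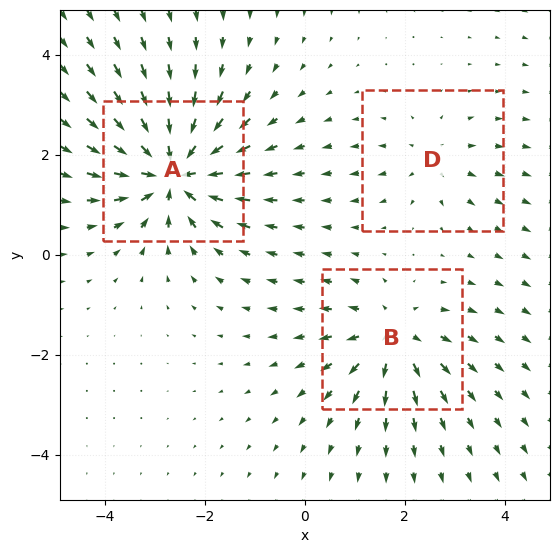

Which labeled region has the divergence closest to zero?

D

Divergence at each region's feature centre — A: about -6, B: about +4, D: about +2. Region D is closest to zero.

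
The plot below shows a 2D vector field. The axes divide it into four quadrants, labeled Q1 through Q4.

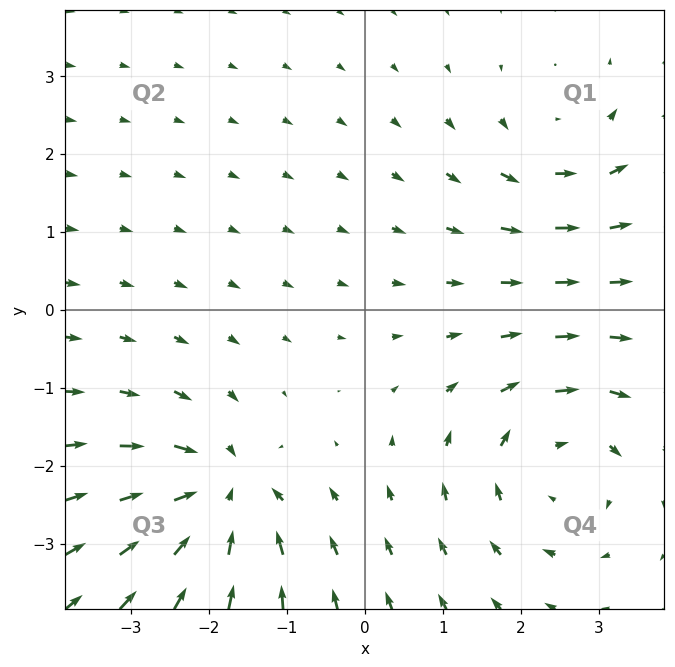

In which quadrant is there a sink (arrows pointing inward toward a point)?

Q3

The sink sits at approximately (-1.8, -2.4), which lies in quadrant Q3. The divergence there is about -6, negative as expected for a sink.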